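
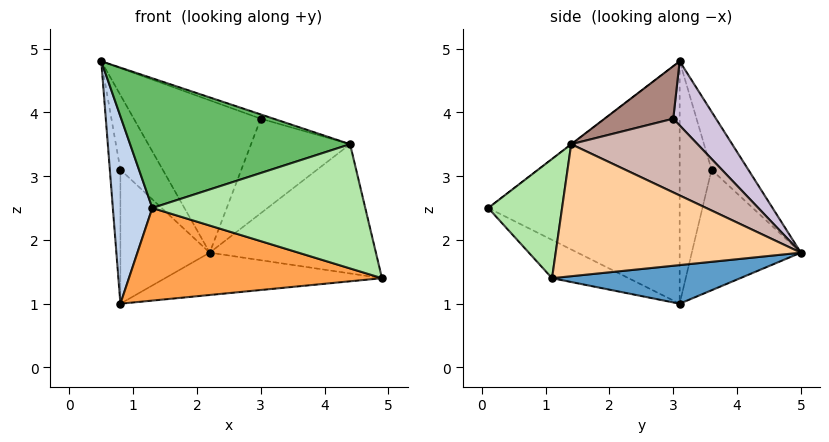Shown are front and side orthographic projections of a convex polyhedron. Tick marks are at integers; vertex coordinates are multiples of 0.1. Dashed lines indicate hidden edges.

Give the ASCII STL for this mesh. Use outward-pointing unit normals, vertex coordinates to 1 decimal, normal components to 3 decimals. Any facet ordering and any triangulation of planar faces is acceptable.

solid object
 facet normal 0.211 0.243 -0.947
  outer loop
   vertex 0.8 3.1 1.0
   vertex 2.2 5.0 1.8
   vertex 4.9 1.1 1.4
  endloop
 endfacet
 facet normal -0.976 -0.201 -0.077
  outer loop
   vertex 1.3 0.1 2.5
   vertex 0.5 3.1 4.8
   vertex 0.8 3.1 1.0
  endloop
 endfacet
 facet normal -0.140 -0.461 -0.876
  outer loop
   vertex 1.3 0.1 2.5
   vertex 0.8 3.1 1.0
   vertex 4.9 1.1 1.4
  endloop
 endfacet
 facet normal 0.822 0.557 0.116
  outer loop
   vertex 4.4 1.4 3.5
   vertex 4.9 1.1 1.4
   vertex 2.2 5.0 1.8
  endloop
 endfacet
 facet normal -0.001 -0.609 0.794
  outer loop
   vertex 4.4 1.4 3.5
   vertex 0.5 3.1 4.8
   vertex 1.3 0.1 2.5
  endloop
 endfacet
 facet normal 0.320 -0.924 0.208
  outer loop
   vertex 4.4 1.4 3.5
   vertex 1.3 0.1 2.5
   vertex 4.9 1.1 1.4
  endloop
 endfacet
 facet normal -0.652 0.750 0.106
  outer loop
   vertex 0.8 3.6 3.1
   vertex 0.5 3.1 4.8
   vertex 2.2 5.0 1.8
  endloop
 endfacet
 facet normal -0.947 0.314 -0.075
  outer loop
   vertex 0.8 3.6 3.1
   vertex 0.8 3.1 1.0
   vertex 0.5 3.1 4.8
  endloop
 endfacet
 facet normal -0.765 0.627 -0.149
  outer loop
   vertex 0.8 3.6 3.1
   vertex 2.2 5.0 1.8
   vertex 0.8 3.1 1.0
  endloop
 endfacet
 facet normal 0.251 0.747 0.616
  outer loop
   vertex 3.0 3.0 3.9
   vertex 2.2 5.0 1.8
   vertex 0.5 3.1 4.8
  endloop
 endfacet
 facet normal 0.340 0.063 0.938
  outer loop
   vertex 3.0 3.0 3.9
   vertex 0.5 3.1 4.8
   vertex 4.4 1.4 3.5
  endloop
 endfacet
 facet normal 0.756 0.593 0.276
  outer loop
   vertex 3.0 3.0 3.9
   vertex 4.4 1.4 3.5
   vertex 2.2 5.0 1.8
  endloop
 endfacet
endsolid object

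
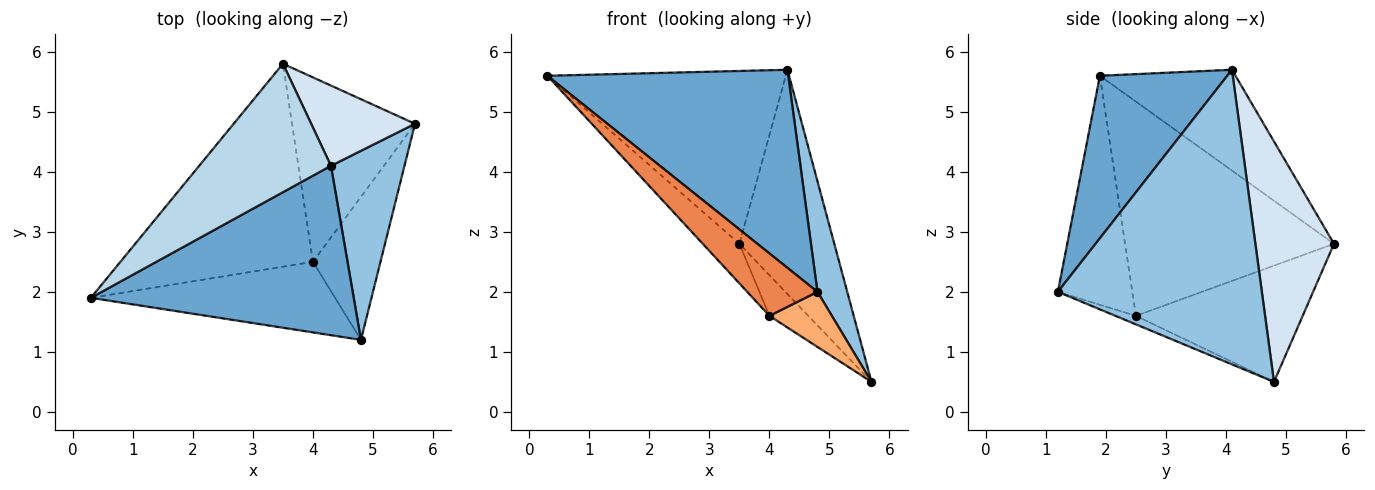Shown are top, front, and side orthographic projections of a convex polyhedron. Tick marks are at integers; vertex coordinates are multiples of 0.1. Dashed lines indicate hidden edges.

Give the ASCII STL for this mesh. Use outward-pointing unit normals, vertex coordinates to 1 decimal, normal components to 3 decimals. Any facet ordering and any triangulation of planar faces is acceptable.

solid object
 facet normal 0.373 -0.705 0.603
  outer loop
   vertex 4.3 4.1 5.7
   vertex 0.3 1.9 5.6
   vertex 4.8 1.2 2.0
  endloop
 endfacet
 facet normal 0.961 -0.140 0.240
  outer loop
   vertex 4.3 4.1 5.7
   vertex 4.8 1.2 2.0
   vertex 5.7 4.8 0.5
  endloop
 endfacet
 facet normal -0.415 0.730 0.543
  outer loop
   vertex 3.5 5.8 2.8
   vertex 0.3 1.9 5.6
   vertex 4.3 4.1 5.7
  endloop
 endfacet
 facet normal 0.615 0.742 0.266
  outer loop
   vertex 3.5 5.8 2.8
   vertex 4.3 4.1 5.7
   vertex 5.7 4.8 0.5
  endloop
 endfacet
 facet normal -0.575 -0.542 -0.613
  outer loop
   vertex 4.0 2.5 1.6
   vertex 4.8 1.2 2.0
   vertex 0.3 1.9 5.6
  endloop
 endfacet
 facet normal -0.117 -0.357 -0.927
  outer loop
   vertex 4.0 2.5 1.6
   vertex 5.7 4.8 0.5
   vertex 4.8 1.2 2.0
  endloop
 endfacet
 facet normal -0.738 0.129 -0.663
  outer loop
   vertex 4.0 2.5 1.6
   vertex 0.3 1.9 5.6
   vertex 3.5 5.8 2.8
  endloop
 endfacet
 facet normal -0.678 0.158 -0.718
  outer loop
   vertex 4.0 2.5 1.6
   vertex 3.5 5.8 2.8
   vertex 5.7 4.8 0.5
  endloop
 endfacet
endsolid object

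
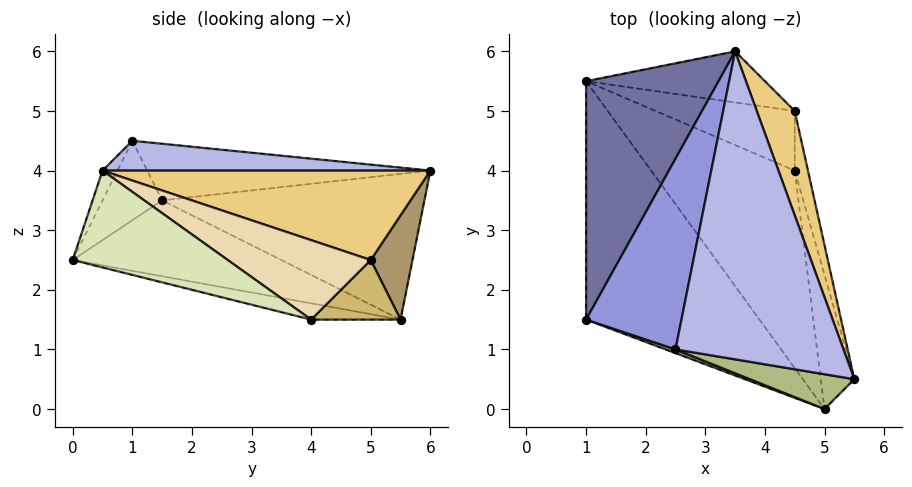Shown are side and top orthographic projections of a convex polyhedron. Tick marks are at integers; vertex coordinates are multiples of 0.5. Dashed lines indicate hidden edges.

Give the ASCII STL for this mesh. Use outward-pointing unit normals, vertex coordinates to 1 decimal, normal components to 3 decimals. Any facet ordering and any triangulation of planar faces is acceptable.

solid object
 facet normal -0.701 0.319 0.638
  outer loop
   vertex 1.0 5.5 1.5
   vertex 1.0 1.5 3.5
   vertex 3.5 6.0 4.0
  endloop
 endfacet
 facet normal -0.364 -0.416 -0.833
  outer loop
   vertex 5.0 0.0 2.5
   vertex 1.0 1.5 3.5
   vertex 1.0 5.5 1.5
  endloop
 endfacet
 facet normal -0.502 0.185 0.845
  outer loop
   vertex 2.5 1.0 4.5
   vertex 3.5 6.0 4.0
   vertex 1.0 1.5 3.5
  endloop
 endfacet
 facet normal 0.174 0.063 0.983
  outer loop
   vertex 2.5 1.0 4.5
   vertex 5.5 0.5 4.0
   vertex 3.5 6.0 4.0
  endloop
 endfacet
 facet normal -0.341 -0.939 0.043
  outer loop
   vertex 2.5 1.0 4.5
   vertex 1.0 1.5 3.5
   vertex 5.0 0.0 2.5
  endloop
 endfacet
 facet normal -0.098 -0.934 0.344
  outer loop
   vertex 2.5 1.0 4.5
   vertex 5.0 0.0 2.5
   vertex 5.5 0.5 4.0
  endloop
 endfacet
 facet normal -0.109 -0.254 -0.961
  outer loop
   vertex 4.5 4.0 1.5
   vertex 5.0 0.0 2.5
   vertex 1.0 5.5 1.5
  endloop
 endfacet
 facet normal 0.944 0.036 -0.327
  outer loop
   vertex 4.5 4.0 1.5
   vertex 5.5 0.5 4.0
   vertex 5.0 0.0 2.5
  endloop
 endfacet
 facet normal 0.245 0.874 -0.420
  outer loop
   vertex 4.5 5.0 2.5
   vertex 1.0 5.5 1.5
   vertex 3.5 6.0 4.0
  endloop
 endfacet
 facet normal 0.290 0.677 -0.677
  outer loop
   vertex 4.5 5.0 2.5
   vertex 4.5 4.0 1.5
   vertex 1.0 5.5 1.5
  endloop
 endfacet
 facet normal 0.873 0.317 0.370
  outer loop
   vertex 4.5 5.0 2.5
   vertex 3.5 6.0 4.0
   vertex 5.5 0.5 4.0
  endloop
 endfacet
 facet normal 0.973 0.162 -0.162
  outer loop
   vertex 4.5 5.0 2.5
   vertex 5.5 0.5 4.0
   vertex 4.5 4.0 1.5
  endloop
 endfacet
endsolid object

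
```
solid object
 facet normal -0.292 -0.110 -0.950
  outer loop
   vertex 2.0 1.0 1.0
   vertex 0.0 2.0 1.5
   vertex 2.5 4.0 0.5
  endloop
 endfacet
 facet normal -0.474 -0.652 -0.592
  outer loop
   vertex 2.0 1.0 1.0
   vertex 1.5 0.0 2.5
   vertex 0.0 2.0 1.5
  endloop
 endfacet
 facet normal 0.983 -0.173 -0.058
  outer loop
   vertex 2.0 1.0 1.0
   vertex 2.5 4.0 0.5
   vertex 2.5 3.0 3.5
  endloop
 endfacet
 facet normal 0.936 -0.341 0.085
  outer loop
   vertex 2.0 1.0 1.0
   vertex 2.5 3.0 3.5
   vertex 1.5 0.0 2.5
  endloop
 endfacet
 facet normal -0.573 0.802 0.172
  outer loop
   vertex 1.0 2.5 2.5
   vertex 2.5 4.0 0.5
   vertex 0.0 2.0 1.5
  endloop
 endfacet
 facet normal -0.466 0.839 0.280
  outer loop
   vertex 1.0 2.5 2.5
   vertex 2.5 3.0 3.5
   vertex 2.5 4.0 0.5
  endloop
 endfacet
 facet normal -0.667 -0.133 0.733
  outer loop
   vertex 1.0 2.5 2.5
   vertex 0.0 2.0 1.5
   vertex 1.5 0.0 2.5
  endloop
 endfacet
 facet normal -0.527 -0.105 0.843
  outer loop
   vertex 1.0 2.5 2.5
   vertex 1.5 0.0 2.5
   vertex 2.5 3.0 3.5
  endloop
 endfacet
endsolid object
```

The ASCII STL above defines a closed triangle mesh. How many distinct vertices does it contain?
6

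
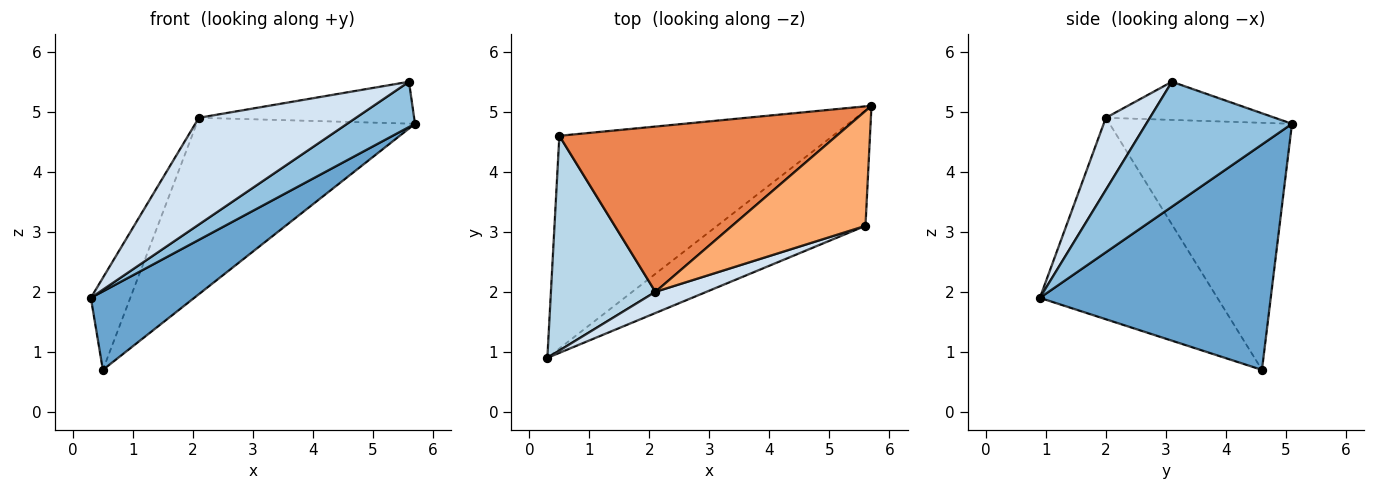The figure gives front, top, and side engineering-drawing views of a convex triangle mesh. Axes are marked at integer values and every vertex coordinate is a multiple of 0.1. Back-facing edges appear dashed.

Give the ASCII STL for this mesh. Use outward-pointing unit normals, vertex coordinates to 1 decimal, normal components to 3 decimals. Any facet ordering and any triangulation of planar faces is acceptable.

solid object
 facet normal 0.612 -0.274 -0.742
  outer loop
   vertex 0.5 4.6 0.7
   vertex 5.7 5.1 4.8
   vertex 0.3 0.9 1.9
  endloop
 endfacet
 facet normal 0.617 -0.287 -0.733
  outer loop
   vertex 5.6 3.1 5.5
   vertex 0.3 0.9 1.9
   vertex 5.7 5.1 4.8
  endloop
 endfacet
 facet normal -0.871 0.194 0.452
  outer loop
   vertex 2.1 2.0 4.9
   vertex 0.5 4.6 0.7
   vertex 0.3 0.9 1.9
  endloop
 endfacet
 facet normal 0.265 -0.946 0.188
  outer loop
   vertex 2.1 2.0 4.9
   vertex 0.3 0.9 1.9
   vertex 5.6 3.1 5.5
  endloop
 endfacet
 facet normal -0.520 0.623 0.584
  outer loop
   vertex 2.1 2.0 4.9
   vertex 5.7 5.1 4.8
   vertex 0.5 4.6 0.7
  endloop
 endfacet
 facet normal -0.259 0.331 0.907
  outer loop
   vertex 2.1 2.0 4.9
   vertex 5.6 3.1 5.5
   vertex 5.7 5.1 4.8
  endloop
 endfacet
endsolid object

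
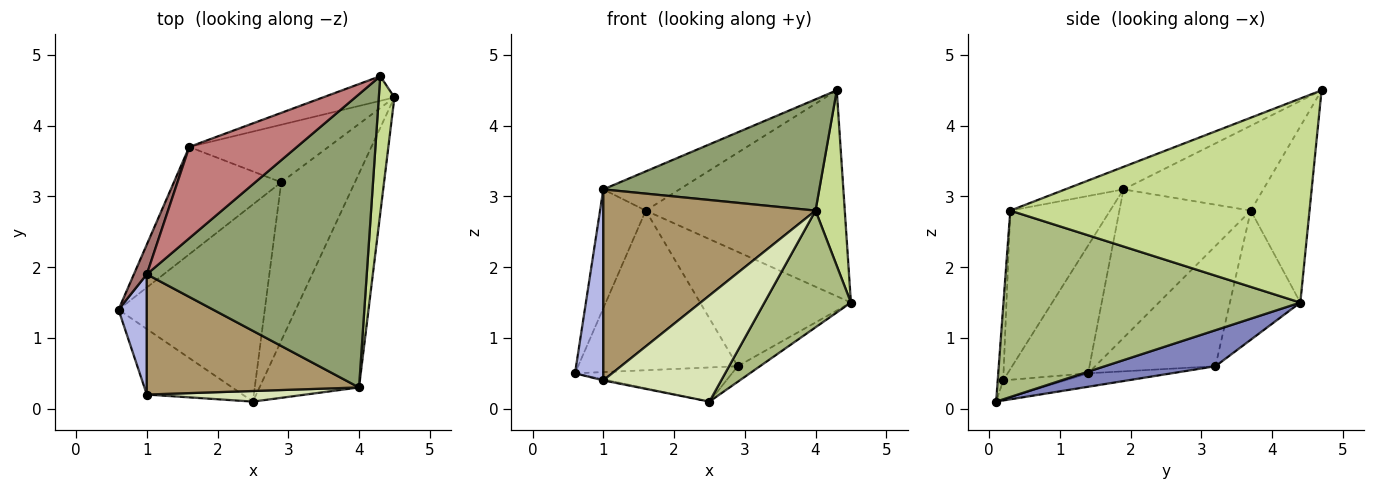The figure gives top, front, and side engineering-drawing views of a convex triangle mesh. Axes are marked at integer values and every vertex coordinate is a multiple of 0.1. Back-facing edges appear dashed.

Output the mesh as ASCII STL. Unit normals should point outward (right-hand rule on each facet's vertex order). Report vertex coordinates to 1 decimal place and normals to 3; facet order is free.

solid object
 facet normal -0.090 0.170 -0.981
  outer loop
   vertex 2.9 3.2 0.6
   vertex 2.5 0.1 0.1
   vertex 0.6 1.4 0.5
  endloop
 endfacet
 facet normal 0.437 0.088 -0.895
  outer loop
   vertex 2.9 3.2 0.6
   vertex 4.5 4.4 1.5
   vertex 2.5 0.1 0.1
  endloop
 endfacet
 facet normal -0.195 0.017 -0.981
  outer loop
   vertex 1.0 0.2 0.4
   vertex 0.6 1.4 0.5
   vertex 2.5 0.1 0.1
  endloop
 endfacet
 facet normal -0.923 -0.325 0.205
  outer loop
   vertex 1.0 0.2 0.4
   vertex 1.0 1.9 3.1
   vertex 0.6 1.4 0.5
  endloop
 endfacet
 facet normal -0.095 -0.353 0.931
  outer loop
   vertex 4.0 0.3 2.8
   vertex 4.3 4.7 4.5
   vertex 1.0 1.9 3.1
  endloop
 endfacet
 facet normal 0.854 -0.249 -0.456
  outer loop
   vertex 4.0 0.3 2.8
   vertex 2.5 0.1 0.1
   vertex 4.5 4.4 1.5
  endloop
 endfacet
 facet normal 0.992 -0.097 0.076
  outer loop
   vertex 4.0 0.3 2.8
   vertex 4.5 4.4 1.5
   vertex 4.3 4.7 4.5
  endloop
 endfacet
 facet normal -0.046 -0.994 0.099
  outer loop
   vertex 4.0 0.3 2.8
   vertex 1.0 0.2 0.4
   vertex 2.5 0.1 0.1
  endloop
 endfacet
 facet normal -0.370 -0.786 0.495
  outer loop
   vertex 4.0 0.3 2.8
   vertex 1.0 1.9 3.1
   vertex 1.0 0.2 0.4
  endloop
 endfacet
 facet normal -0.281 0.953 -0.114
  outer loop
   vertex 1.6 3.7 2.8
   vertex 4.3 4.7 4.5
   vertex 4.5 4.4 1.5
  endloop
 endfacet
 facet normal -0.385 0.824 -0.415
  outer loop
   vertex 1.6 3.7 2.8
   vertex 4.5 4.4 1.5
   vertex 2.9 3.2 0.6
  endloop
 endfacet
 facet normal -0.530 0.704 -0.473
  outer loop
   vertex 1.6 3.7 2.8
   vertex 2.9 3.2 0.6
   vertex 0.6 1.4 0.5
  endloop
 endfacet
 facet normal -0.941 0.327 0.082
  outer loop
   vertex 1.6 3.7 2.8
   vertex 0.6 1.4 0.5
   vertex 1.0 1.9 3.1
  endloop
 endfacet
 facet normal -0.587 0.320 0.744
  outer loop
   vertex 1.6 3.7 2.8
   vertex 1.0 1.9 3.1
   vertex 4.3 4.7 4.5
  endloop
 endfacet
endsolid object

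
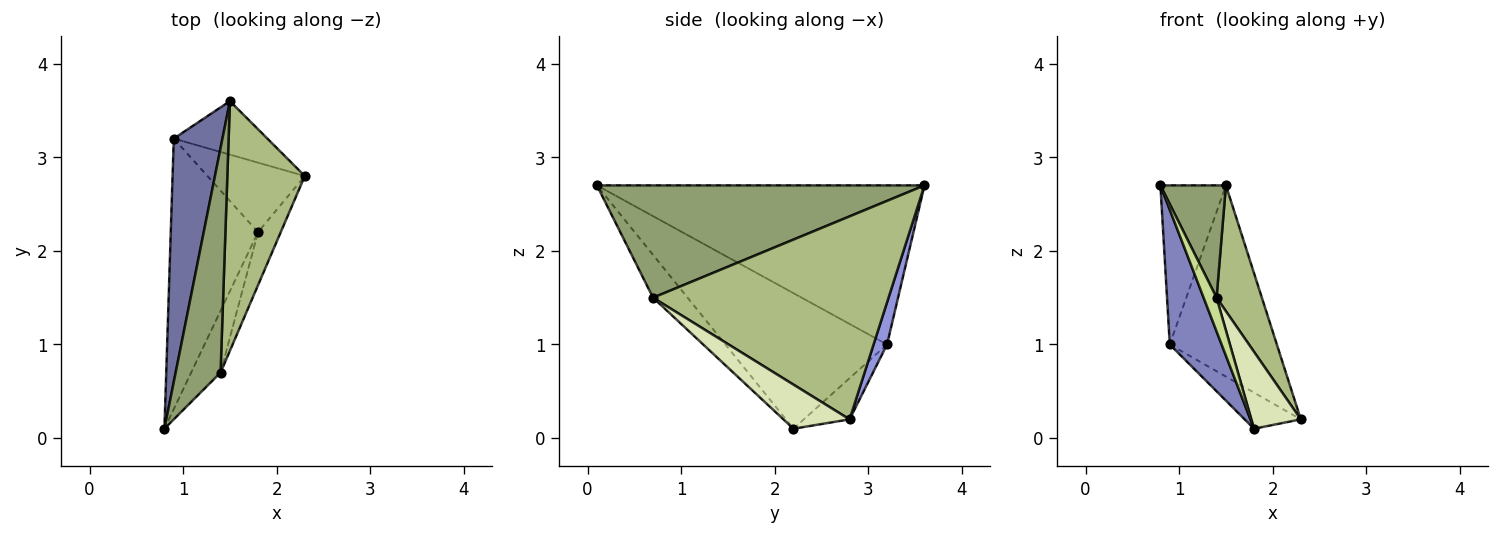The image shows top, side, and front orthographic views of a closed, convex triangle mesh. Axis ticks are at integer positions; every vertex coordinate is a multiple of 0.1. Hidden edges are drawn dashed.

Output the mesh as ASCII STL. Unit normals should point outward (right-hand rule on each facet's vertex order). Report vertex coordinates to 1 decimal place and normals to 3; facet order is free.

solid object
 facet normal -0.939 0.188 0.287
  outer loop
   vertex 0.9 3.2 1.0
   vertex 0.8 0.1 2.7
   vertex 1.5 3.6 2.7
  endloop
 endfacet
 facet normal -0.812 -0.260 -0.523
  outer loop
   vertex 0.9 3.2 1.0
   vertex 1.8 2.2 0.1
   vertex 0.8 0.1 2.7
  endloop
 endfacet
 facet normal 0.120 0.956 -0.267
  outer loop
   vertex 0.9 3.2 1.0
   vertex 1.5 3.6 2.7
   vertex 2.3 2.8 0.2
  endloop
 endfacet
 facet normal -0.352 0.431 -0.831
  outer loop
   vertex 0.9 3.2 1.0
   vertex 2.3 2.8 0.2
   vertex 1.8 2.2 0.1
  endloop
 endfacet
 facet normal 0.913 -0.183 0.365
  outer loop
   vertex 1.4 0.7 1.5
   vertex 1.5 3.6 2.7
   vertex 0.8 0.1 2.7
  endloop
 endfacet
 facet normal 0.920 -0.177 0.351
  outer loop
   vertex 1.4 0.7 1.5
   vertex 2.3 2.8 0.2
   vertex 1.5 3.6 2.7
  endloop
 endfacet
 facet normal -0.787 -0.295 -0.541
  outer loop
   vertex 1.4 0.7 1.5
   vertex 0.8 0.1 2.7
   vertex 1.8 2.2 0.1
  endloop
 endfacet
 facet normal 0.740 -0.553 -0.381
  outer loop
   vertex 1.4 0.7 1.5
   vertex 1.8 2.2 0.1
   vertex 2.3 2.8 0.2
  endloop
 endfacet
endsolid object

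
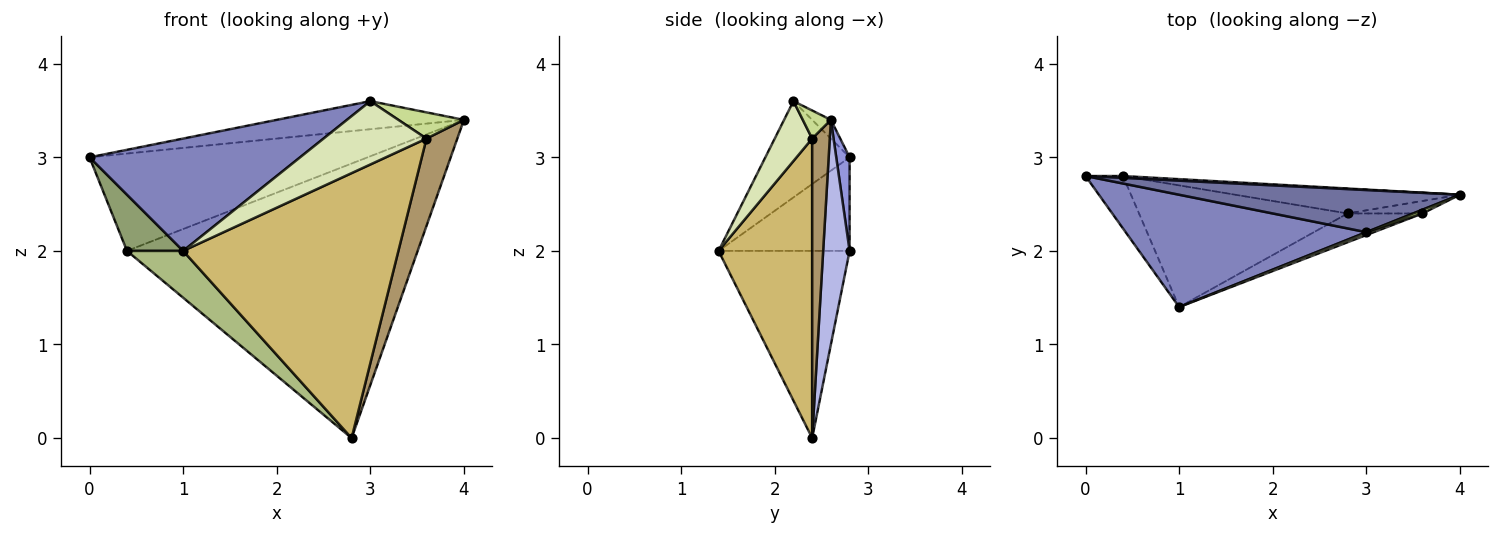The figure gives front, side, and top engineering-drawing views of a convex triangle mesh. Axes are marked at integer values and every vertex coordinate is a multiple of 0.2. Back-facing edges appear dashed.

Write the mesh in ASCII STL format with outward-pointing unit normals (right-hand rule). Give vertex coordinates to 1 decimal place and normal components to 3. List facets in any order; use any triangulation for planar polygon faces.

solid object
 facet normal -0.055 0.554 0.831
  outer loop
   vertex 3.0 2.2 3.6
   vertex 4.0 2.6 3.4
   vertex 0.0 2.8 3.0
  endloop
 endfacet
 facet normal -0.272 -0.680 0.680
  outer loop
   vertex 3.0 2.2 3.6
   vertex 0.0 2.8 3.0
   vertex 1.0 1.4 2.0
  endloop
 endfacet
 facet normal 0.048 0.999 0.019
  outer loop
   vertex 0.4 2.8 2.0
   vertex 0.0 2.8 3.0
   vertex 4.0 2.6 3.4
  endloop
 endfacet
 facet normal 0.090 0.992 -0.090
  outer loop
   vertex 0.4 2.8 2.0
   vertex 4.0 2.6 3.4
   vertex 2.8 2.4 0.0
  endloop
 endfacet
 facet normal -0.863 -0.370 -0.345
  outer loop
   vertex 0.4 2.8 2.0
   vertex 1.0 1.4 2.0
   vertex 0.0 2.8 3.0
  endloop
 endfacet
 facet normal -0.642 -0.275 -0.716
  outer loop
   vertex 0.4 2.8 2.0
   vertex 2.8 2.4 0.0
   vertex 1.0 1.4 2.0
  endloop
 endfacet
 facet normal 0.391 -0.911 0.130
  outer loop
   vertex 3.6 2.4 3.2
   vertex 4.0 2.6 3.4
   vertex 3.0 2.2 3.6
  endloop
 endfacet
 facet normal 0.341 -0.939 0.043
  outer loop
   vertex 3.6 2.4 3.2
   vertex 3.0 2.2 3.6
   vertex 1.0 1.4 2.0
  endloop
 endfacet
 facet normal 0.492 -0.862 -0.123
  outer loop
   vertex 3.6 2.4 3.2
   vertex 2.8 2.4 0.0
   vertex 4.0 2.6 3.4
  endloop
 endfacet
 facet normal 0.397 -0.913 -0.099
  outer loop
   vertex 3.6 2.4 3.2
   vertex 1.0 1.4 2.0
   vertex 2.8 2.4 0.0
  endloop
 endfacet
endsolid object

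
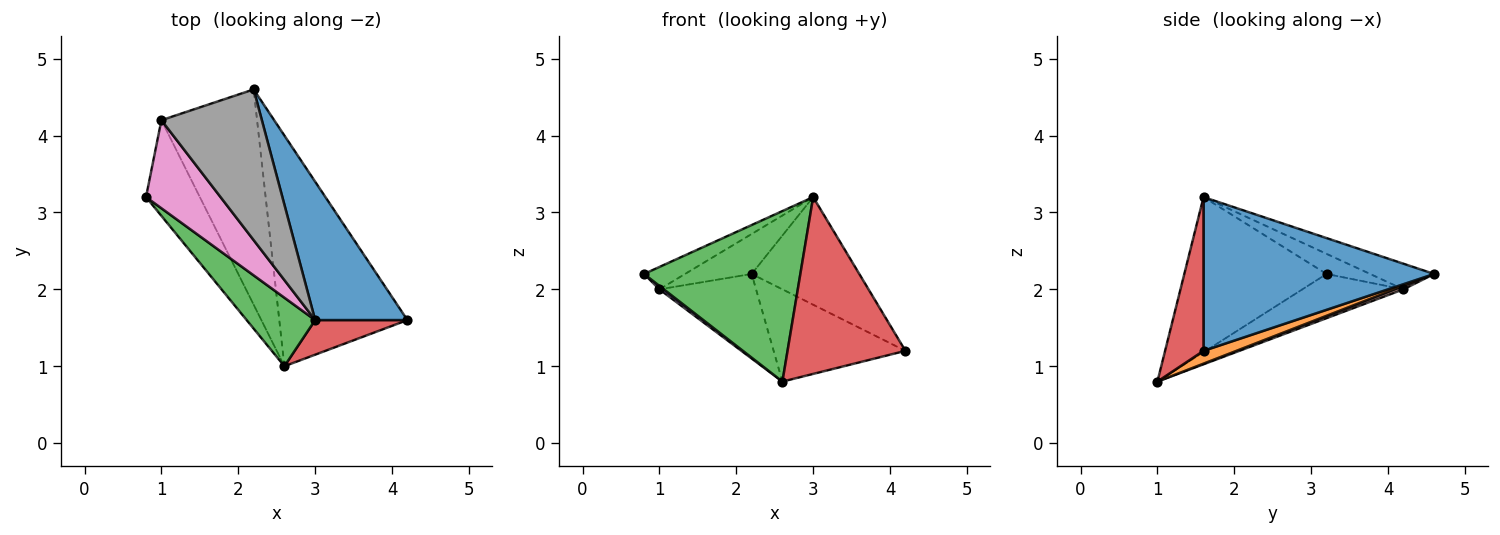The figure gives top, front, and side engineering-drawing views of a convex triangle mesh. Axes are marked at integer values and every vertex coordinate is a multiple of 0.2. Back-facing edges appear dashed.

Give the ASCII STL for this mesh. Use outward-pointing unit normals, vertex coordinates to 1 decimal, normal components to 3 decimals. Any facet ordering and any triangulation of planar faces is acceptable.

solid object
 facet normal 0.796 0.372 0.478
  outer loop
   vertex 3.0 1.6 3.2
   vertex 4.2 1.6 1.2
   vertex 2.2 4.6 2.2
  endloop
 endfacet
 facet normal 0.092 0.370 -0.925
  outer loop
   vertex 2.6 1.0 0.8
   vertex 2.2 4.6 2.2
   vertex 4.2 1.6 1.2
  endloop
 endfacet
 facet normal -0.645 -0.709 0.285
  outer loop
   vertex 2.6 1.0 0.8
   vertex 3.0 1.6 3.2
   vertex 0.8 3.2 2.2
  endloop
 endfacet
 facet normal 0.305 -0.935 0.183
  outer loop
   vertex 2.6 1.0 0.8
   vertex 4.2 1.6 1.2
   vertex 3.0 1.6 3.2
  endloop
 endfacet
 facet normal -0.634 -0.028 -0.772
  outer loop
   vertex 1.0 4.2 2.0
   vertex 2.6 1.0 0.8
   vertex 0.8 3.2 2.2
  endloop
 endfacet
 facet normal 0.033 0.365 -0.930
  outer loop
   vertex 1.0 4.2 2.0
   vertex 2.2 4.6 2.2
   vertex 2.6 1.0 0.8
  endloop
 endfacet
 facet normal -0.253 0.238 0.938
  outer loop
   vertex 1.0 4.2 2.0
   vertex 0.8 3.2 2.2
   vertex 3.0 1.6 3.2
  endloop
 endfacet
 facet normal -0.239 0.249 0.938
  outer loop
   vertex 1.0 4.2 2.0
   vertex 3.0 1.6 3.2
   vertex 2.2 4.6 2.2
  endloop
 endfacet
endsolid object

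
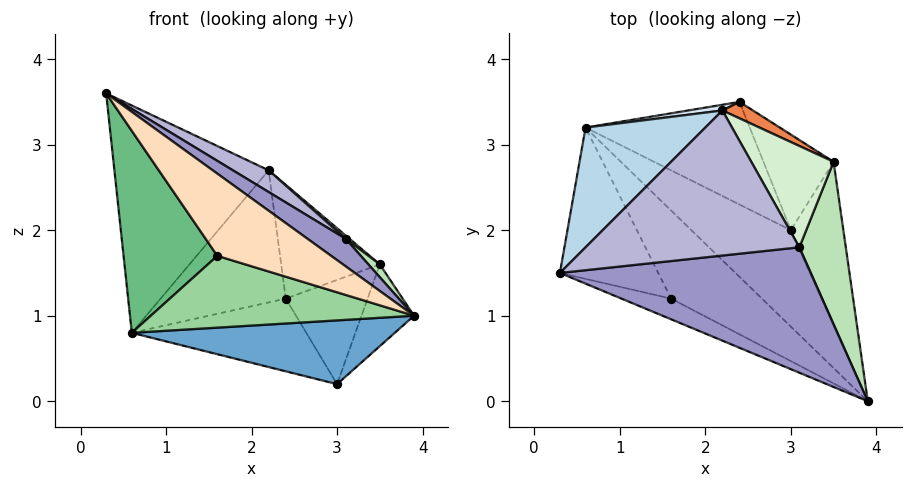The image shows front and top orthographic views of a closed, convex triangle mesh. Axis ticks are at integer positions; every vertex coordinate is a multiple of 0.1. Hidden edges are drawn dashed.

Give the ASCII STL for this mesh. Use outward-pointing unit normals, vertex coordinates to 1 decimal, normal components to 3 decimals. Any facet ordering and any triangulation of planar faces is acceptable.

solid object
 facet normal -0.436 -0.496 -0.751
  outer loop
   vertex 0.6 3.2 0.8
   vertex 3.0 2.0 0.2
   vertex 3.9 0.0 1.0
  endloop
 endfacet
 facet normal 0.085 0.576 -0.813
  outer loop
   vertex 0.6 3.2 0.8
   vertex 2.4 3.5 1.2
   vertex 3.0 2.0 0.2
  endloop
 endfacet
 facet normal -0.553 0.737 0.388
  outer loop
   vertex 0.6 3.2 0.8
   vertex 0.3 1.5 3.6
   vertex 2.2 3.4 2.7
  endloop
 endfacet
 facet normal -0.173 0.984 0.042
  outer loop
   vertex 0.6 3.2 0.8
   vertex 2.2 3.4 2.7
   vertex 2.4 3.5 1.2
  endloop
 endfacet
 facet normal 0.500 0.857 0.124
  outer loop
   vertex 3.5 2.8 1.6
   vertex 2.4 3.5 1.2
   vertex 2.2 3.4 2.7
  endloop
 endfacet
 facet normal 0.873 0.218 -0.436
  outer loop
   vertex 3.5 2.8 1.6
   vertex 3.9 0.0 1.0
   vertex 3.0 2.0 0.2
  endloop
 endfacet
 facet normal 0.581 0.599 -0.550
  outer loop
   vertex 3.5 2.8 1.6
   vertex 3.0 2.0 0.2
   vertex 2.4 3.5 1.2
  endloop
 endfacet
 facet normal -0.502 -0.839 -0.211
  outer loop
   vertex 1.6 1.2 1.7
   vertex 3.9 0.0 1.0
   vertex 0.3 1.5 3.6
  endloop
 endfacet
 facet normal -0.728 -0.549 -0.411
  outer loop
   vertex 1.6 1.2 1.7
   vertex 0.3 1.5 3.6
   vertex 0.6 3.2 0.8
  endloop
 endfacet
 facet normal -0.492 -0.550 -0.675
  outer loop
   vertex 1.6 1.2 1.7
   vertex 0.6 3.2 0.8
   vertex 3.9 0.0 1.0
  endloop
 endfacet
 facet normal 0.687 -0.057 0.725
  outer loop
   vertex 3.1 1.8 1.9
   vertex 3.9 0.0 1.0
   vertex 3.5 2.8 1.6
  endloop
 endfacet
 facet normal 0.639 -0.025 0.769
  outer loop
   vertex 3.1 1.8 1.9
   vertex 3.5 2.8 1.6
   vertex 2.2 3.4 2.7
  endloop
 endfacet
 facet normal 0.524 -0.183 0.832
  outer loop
   vertex 3.1 1.8 1.9
   vertex 0.3 1.5 3.6
   vertex 3.9 0.0 1.0
  endloop
 endfacet
 facet normal 0.525 -0.126 0.842
  outer loop
   vertex 3.1 1.8 1.9
   vertex 2.2 3.4 2.7
   vertex 0.3 1.5 3.6
  endloop
 endfacet
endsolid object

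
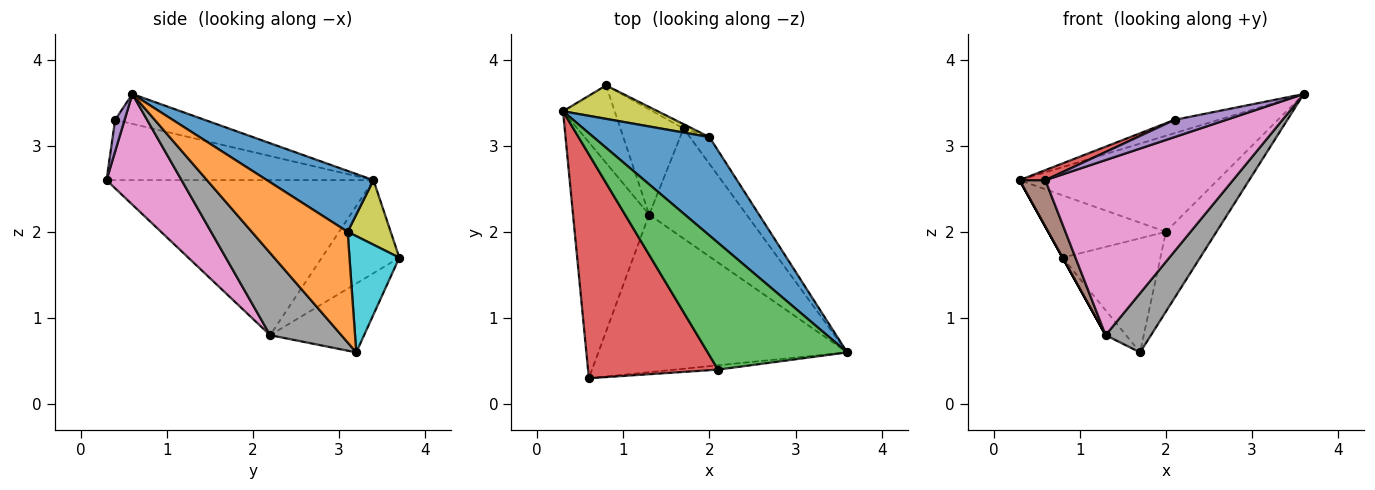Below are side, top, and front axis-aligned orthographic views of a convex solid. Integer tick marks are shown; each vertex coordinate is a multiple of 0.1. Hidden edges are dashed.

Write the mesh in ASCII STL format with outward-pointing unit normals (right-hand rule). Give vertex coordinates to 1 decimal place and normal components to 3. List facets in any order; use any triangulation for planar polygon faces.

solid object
 facet normal 0.352 0.654 0.670
  outer loop
   vertex 2.0 3.1 2.0
   vertex 0.3 3.4 2.6
   vertex 3.6 0.6 3.6
  endloop
 endfacet
 facet normal 0.874 0.461 -0.154
  outer loop
   vertex 2.0 3.1 2.0
   vertex 3.6 0.6 3.6
   vertex 1.7 3.2 0.6
  endloop
 endfacet
 facet normal -0.208 0.102 0.973
  outer loop
   vertex 2.1 0.4 3.3
   vertex 3.6 0.6 3.6
   vertex 0.3 3.4 2.6
  endloop
 endfacet
 facet normal -0.420 -0.041 0.906
  outer loop
   vertex 2.1 0.4 3.3
   vertex 0.3 3.4 2.6
   vertex 0.6 0.3 2.6
  endloop
 endfacet
 facet normal 0.175 -0.955 -0.239
  outer loop
   vertex 2.1 0.4 3.3
   vertex 0.6 0.3 2.6
   vertex 3.6 0.6 3.6
  endloop
 endfacet
 facet normal -0.894 -0.087 -0.439
  outer loop
   vertex 1.3 2.2 0.8
   vertex 0.6 0.3 2.6
   vertex 0.3 3.4 2.6
  endloop
 endfacet
 facet normal 0.285 -0.712 -0.641
  outer loop
   vertex 1.3 2.2 0.8
   vertex 3.6 0.6 3.6
   vertex 0.6 0.3 2.6
  endloop
 endfacet
 facet normal 0.596 -0.380 -0.707
  outer loop
   vertex 1.3 2.2 0.8
   vertex 1.7 3.2 0.6
   vertex 3.6 0.6 3.6
  endloop
 endfacet
 facet normal 0.307 0.839 0.450
  outer loop
   vertex 0.8 3.7 1.7
   vertex 0.3 3.4 2.6
   vertex 2.0 3.1 2.0
  endloop
 endfacet
 facet normal 0.454 0.891 -0.034
  outer loop
   vertex 0.8 3.7 1.7
   vertex 2.0 3.1 2.0
   vertex 1.7 3.2 0.6
  endloop
 endfacet
 facet normal -0.874 0.000 -0.486
  outer loop
   vertex 0.8 3.7 1.7
   vertex 1.3 2.2 0.8
   vertex 0.3 3.4 2.6
  endloop
 endfacet
 facet normal -0.728 0.158 -0.667
  outer loop
   vertex 0.8 3.7 1.7
   vertex 1.7 3.2 0.6
   vertex 1.3 2.2 0.8
  endloop
 endfacet
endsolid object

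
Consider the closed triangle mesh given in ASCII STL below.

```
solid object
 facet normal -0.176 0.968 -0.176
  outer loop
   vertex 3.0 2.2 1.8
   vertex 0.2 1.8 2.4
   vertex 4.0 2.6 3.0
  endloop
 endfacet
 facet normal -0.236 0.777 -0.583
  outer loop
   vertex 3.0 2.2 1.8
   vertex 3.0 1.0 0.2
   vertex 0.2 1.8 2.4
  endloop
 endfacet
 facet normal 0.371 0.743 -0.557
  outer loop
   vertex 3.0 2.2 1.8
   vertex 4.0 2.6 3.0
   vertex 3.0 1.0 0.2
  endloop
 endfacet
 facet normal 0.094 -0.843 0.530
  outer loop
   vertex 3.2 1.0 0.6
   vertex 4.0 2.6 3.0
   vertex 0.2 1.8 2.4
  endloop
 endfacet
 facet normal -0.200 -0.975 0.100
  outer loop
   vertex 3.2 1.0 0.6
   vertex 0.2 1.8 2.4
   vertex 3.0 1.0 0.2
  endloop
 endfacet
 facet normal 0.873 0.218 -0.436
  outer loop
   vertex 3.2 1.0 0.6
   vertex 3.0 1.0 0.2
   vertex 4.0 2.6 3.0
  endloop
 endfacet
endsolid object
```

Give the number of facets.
6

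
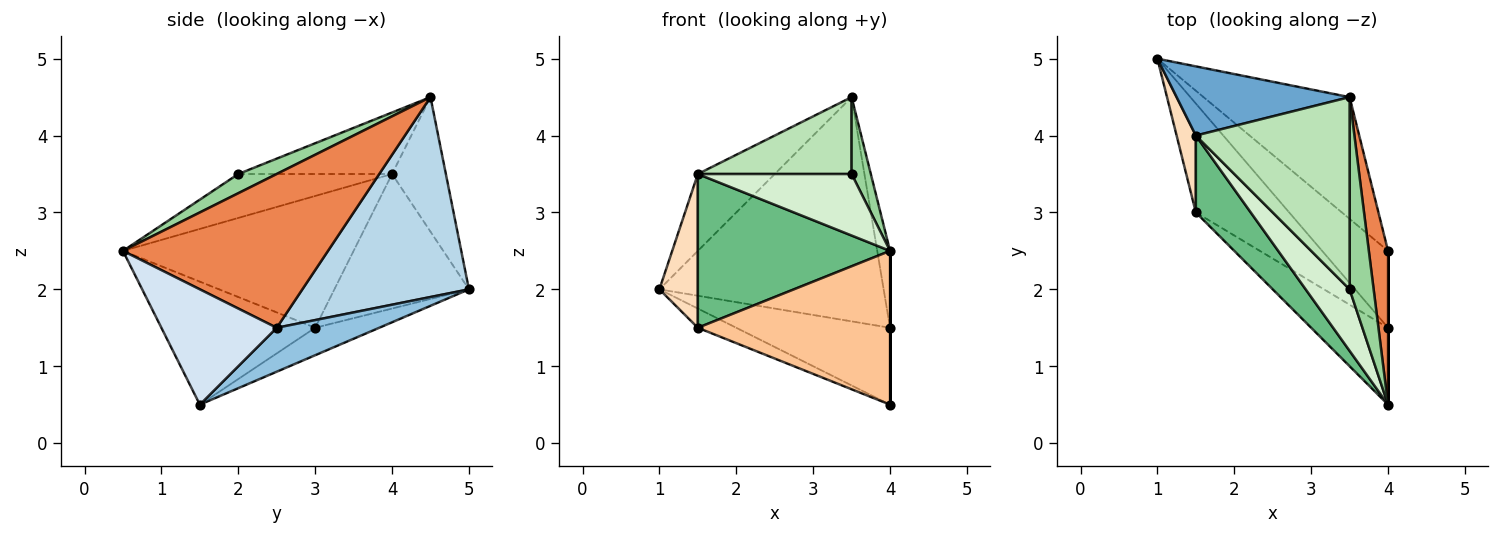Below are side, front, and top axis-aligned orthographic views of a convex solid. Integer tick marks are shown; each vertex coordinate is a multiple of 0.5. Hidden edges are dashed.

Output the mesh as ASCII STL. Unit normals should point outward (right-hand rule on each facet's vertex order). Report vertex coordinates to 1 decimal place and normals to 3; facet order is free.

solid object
 facet normal -0.462 0.659 0.593
  outer loop
   vertex 1.5 4.0 3.5
   vertex 3.5 4.5 4.5
   vertex 1.0 5.0 2.0
  endloop
 endfacet
 facet normal 0.426 0.640 -0.640
  outer loop
   vertex 4.0 2.5 1.5
   vertex 4.0 1.5 0.5
   vertex 1.0 5.0 2.0
  endloop
 endfacet
 facet normal 0.547 0.736 -0.399
  outer loop
   vertex 4.0 2.5 1.5
   vertex 1.0 5.0 2.0
   vertex 3.5 4.5 4.5
  endloop
 endfacet
 facet normal 1.000 0.000 0.000
  outer loop
   vertex 4.0 2.5 1.5
   vertex 4.0 0.5 2.5
   vertex 4.0 1.5 0.5
  endloop
 endfacet
 facet normal 0.990 0.062 0.124
  outer loop
   vertex 4.0 2.5 1.5
   vertex 3.5 4.5 4.5
   vertex 4.0 0.5 2.5
  endloop
 endfacet
 facet normal -0.278 0.167 -0.946
  outer loop
   vertex 1.5 3.0 1.5
   vertex 1.0 5.0 2.0
   vertex 4.0 1.5 0.5
  endloop
 endfacet
 facet normal -0.582 -0.727 -0.364
  outer loop
   vertex 1.5 3.0 1.5
   vertex 4.0 1.5 0.5
   vertex 4.0 0.5 2.5
  endloop
 endfacet
 facet normal -0.953 -0.272 0.136
  outer loop
   vertex 1.5 3.0 1.5
   vertex 1.5 4.0 3.5
   vertex 1.0 5.0 2.0
  endloop
 endfacet
 facet normal -0.732 -0.610 0.305
  outer loop
   vertex 1.5 3.0 1.5
   vertex 4.0 0.5 2.5
   vertex 1.5 4.0 3.5
  endloop
 endfacet
 facet normal 0.596 -0.298 0.745
  outer loop
   vertex 3.5 2.0 3.5
   vertex 4.0 0.5 2.5
   vertex 3.5 4.5 4.5
  endloop
 endfacet
 facet normal -0.348 -0.348 0.870
  outer loop
   vertex 3.5 2.0 3.5
   vertex 3.5 4.5 4.5
   vertex 1.5 4.0 3.5
  endloop
 endfacet
 facet normal -0.577 -0.577 0.577
  outer loop
   vertex 3.5 2.0 3.5
   vertex 1.5 4.0 3.5
   vertex 4.0 0.5 2.5
  endloop
 endfacet
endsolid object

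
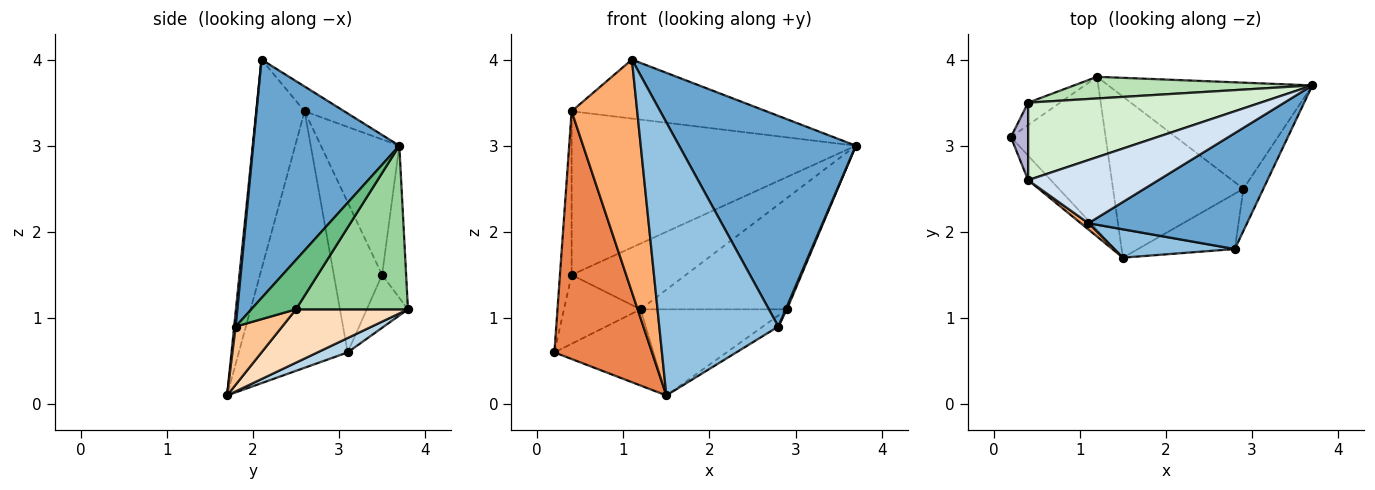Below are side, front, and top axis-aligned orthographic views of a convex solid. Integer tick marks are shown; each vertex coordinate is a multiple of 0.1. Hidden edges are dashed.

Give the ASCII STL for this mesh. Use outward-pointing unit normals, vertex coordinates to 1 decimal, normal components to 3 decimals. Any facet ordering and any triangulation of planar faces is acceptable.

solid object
 facet normal 0.587 -0.709 0.390
  outer loop
   vertex 2.8 1.8 0.9
   vertex 3.7 3.7 3.0
   vertex 1.1 2.1 4.0
  endloop
 endfacet
 facet normal 0.013 -0.995 0.103
  outer loop
   vertex 2.8 1.8 0.9
   vertex 1.1 2.1 4.0
   vertex 1.5 1.7 0.1
  endloop
 endfacet
 facet normal 0.134 0.442 -0.887
  outer loop
   vertex 1.2 3.8 1.1
   vertex 1.5 1.7 0.1
   vertex 0.2 3.1 0.6
  endloop
 endfacet
 facet normal -0.138 0.676 0.724
  outer loop
   vertex 0.4 2.6 3.4
   vertex 1.1 2.1 4.0
   vertex 3.7 3.7 3.0
  endloop
 endfacet
 facet normal -0.743 -0.666 -0.066
  outer loop
   vertex 0.4 2.6 3.4
   vertex 0.2 3.1 0.6
   vertex 1.5 1.7 0.1
  endloop
 endfacet
 facet normal -0.593 -0.805 0.022
  outer loop
   vertex 0.4 2.6 3.4
   vertex 1.5 1.7 0.1
   vertex 1.1 2.1 4.0
  endloop
 endfacet
 facet normal 0.507 0.169 -0.845
  outer loop
   vertex 2.9 2.5 1.1
   vertex 2.8 1.8 0.9
   vertex 1.5 1.7 0.1
  endloop
 endfacet
 facet normal 0.339 0.444 -0.830
  outer loop
   vertex 2.9 2.5 1.1
   vertex 1.5 1.7 0.1
   vertex 1.2 3.8 1.1
  endloop
 endfacet
 facet normal 0.927 -0.026 -0.374
  outer loop
   vertex 2.9 2.5 1.1
   vertex 3.7 3.7 3.0
   vertex 2.8 1.8 0.9
  endloop
 endfacet
 facet normal 0.484 0.633 -0.604
  outer loop
   vertex 2.9 2.5 1.1
   vertex 1.2 3.8 1.1
   vertex 3.7 3.7 3.0
  endloop
 endfacet
 facet normal -0.196 0.931 0.307
  outer loop
   vertex 0.4 3.5 1.5
   vertex 3.7 3.7 3.0
   vertex 1.2 3.8 1.1
  endloop
 endfacet
 facet normal -0.242 0.877 0.415
  outer loop
   vertex 0.4 3.5 1.5
   vertex 0.4 2.6 3.4
   vertex 3.7 3.7 3.0
  endloop
 endfacet
 facet normal -0.455 0.847 -0.275
  outer loop
   vertex 0.4 3.5 1.5
   vertex 1.2 3.8 1.1
   vertex 0.2 3.1 0.6
  endloop
 endfacet
 facet normal -0.966 0.234 0.111
  outer loop
   vertex 0.4 3.5 1.5
   vertex 0.2 3.1 0.6
   vertex 0.4 2.6 3.4
  endloop
 endfacet
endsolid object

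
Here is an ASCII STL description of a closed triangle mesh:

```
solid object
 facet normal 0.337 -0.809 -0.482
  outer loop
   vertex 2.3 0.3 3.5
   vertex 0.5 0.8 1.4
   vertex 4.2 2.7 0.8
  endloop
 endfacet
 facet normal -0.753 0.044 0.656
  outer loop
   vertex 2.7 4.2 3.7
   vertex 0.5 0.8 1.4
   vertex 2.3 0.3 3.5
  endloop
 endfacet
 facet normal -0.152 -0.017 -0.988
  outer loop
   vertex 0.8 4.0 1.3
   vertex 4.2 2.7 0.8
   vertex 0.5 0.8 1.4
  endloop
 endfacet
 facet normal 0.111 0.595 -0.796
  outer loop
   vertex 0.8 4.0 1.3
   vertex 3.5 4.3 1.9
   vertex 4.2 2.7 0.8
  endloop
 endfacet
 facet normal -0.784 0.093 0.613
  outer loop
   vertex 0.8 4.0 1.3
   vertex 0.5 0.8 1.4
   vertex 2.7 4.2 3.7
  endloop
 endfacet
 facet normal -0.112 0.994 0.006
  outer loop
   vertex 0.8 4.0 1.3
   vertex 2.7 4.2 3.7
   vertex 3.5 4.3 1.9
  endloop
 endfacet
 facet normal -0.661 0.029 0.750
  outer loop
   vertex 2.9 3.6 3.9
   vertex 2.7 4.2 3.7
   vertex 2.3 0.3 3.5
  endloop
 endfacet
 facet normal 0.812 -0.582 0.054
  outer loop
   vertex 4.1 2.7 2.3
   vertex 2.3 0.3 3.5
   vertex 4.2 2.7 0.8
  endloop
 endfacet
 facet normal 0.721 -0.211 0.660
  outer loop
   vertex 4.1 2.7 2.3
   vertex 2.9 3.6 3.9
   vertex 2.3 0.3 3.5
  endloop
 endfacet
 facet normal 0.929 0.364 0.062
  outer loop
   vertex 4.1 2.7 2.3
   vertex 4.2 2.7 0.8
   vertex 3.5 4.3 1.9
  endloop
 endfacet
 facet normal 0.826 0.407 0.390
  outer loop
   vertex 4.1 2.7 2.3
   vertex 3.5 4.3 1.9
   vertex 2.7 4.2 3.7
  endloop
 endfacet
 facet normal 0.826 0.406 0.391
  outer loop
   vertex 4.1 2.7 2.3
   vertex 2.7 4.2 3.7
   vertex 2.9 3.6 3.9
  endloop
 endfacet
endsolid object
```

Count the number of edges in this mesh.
18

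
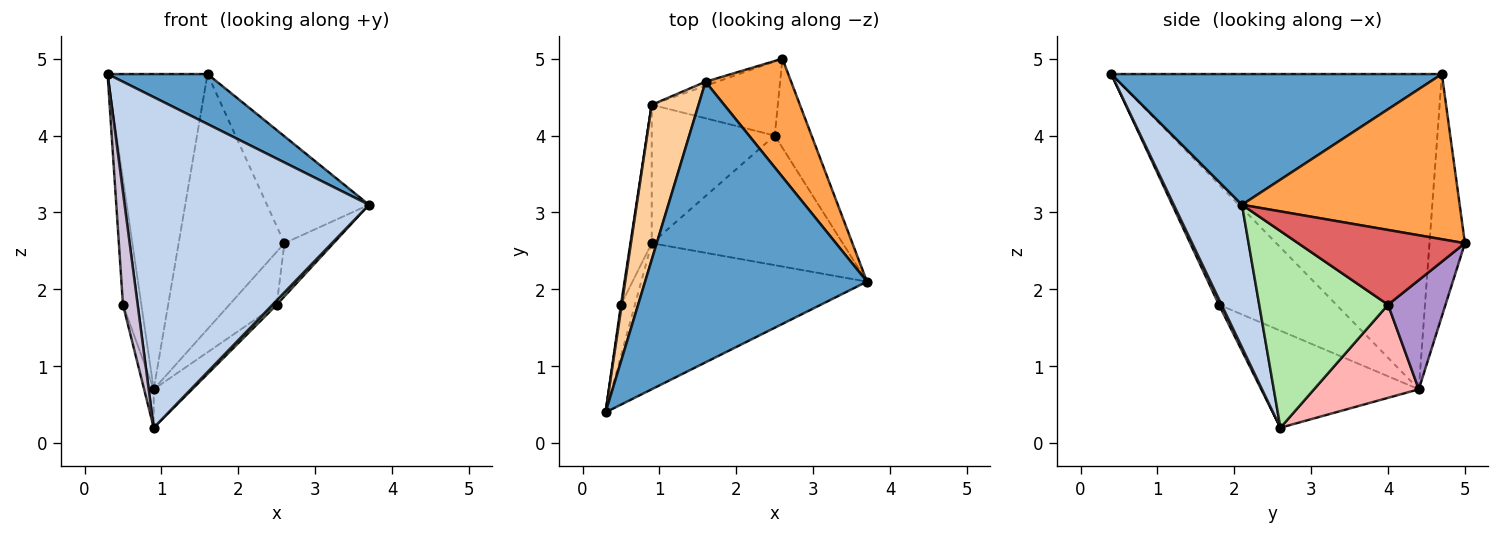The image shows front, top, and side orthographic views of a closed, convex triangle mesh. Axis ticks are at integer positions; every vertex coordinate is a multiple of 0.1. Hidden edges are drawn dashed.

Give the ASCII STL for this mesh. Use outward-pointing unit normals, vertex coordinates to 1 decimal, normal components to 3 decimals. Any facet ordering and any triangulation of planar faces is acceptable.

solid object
 facet normal 0.502 -0.152 0.852
  outer loop
   vertex 1.6 4.7 4.8
   vertex 0.3 0.4 4.8
   vertex 3.7 2.1 3.1
  endloop
 endfacet
 facet normal 0.247 -0.886 -0.392
  outer loop
   vertex 0.9 2.6 0.2
   vertex 3.7 2.1 3.1
   vertex 0.3 0.4 4.8
  endloop
 endfacet
 facet normal 0.820 0.384 0.425
  outer loop
   vertex 2.6 5.0 2.6
   vertex 1.6 4.7 4.8
   vertex 3.7 2.1 3.1
  endloop
 endfacet
 facet normal -0.948 0.287 0.141
  outer loop
   vertex 0.9 4.4 0.7
   vertex 0.3 0.4 4.8
   vertex 1.6 4.7 4.8
  endloop
 endfacet
 facet normal -0.318 0.948 -0.015
  outer loop
   vertex 0.9 4.4 0.7
   vertex 1.6 4.7 4.8
   vertex 2.6 5.0 2.6
  endloop
 endfacet
 facet normal 0.717 -0.024 -0.697
  outer loop
   vertex 2.5 4.0 1.8
   vertex 3.7 2.1 3.1
   vertex 0.9 2.6 0.2
  endloop
 endfacet
 facet normal 0.867 0.255 -0.427
  outer loop
   vertex 2.5 4.0 1.8
   vertex 2.6 5.0 2.6
   vertex 3.7 2.1 3.1
  endloop
 endfacet
 facet normal 0.589 0.216 -0.778
  outer loop
   vertex 2.5 4.0 1.8
   vertex 0.9 2.6 0.2
   vertex 0.9 4.4 0.7
  endloop
 endfacet
 facet normal 0.576 0.475 -0.665
  outer loop
   vertex 2.5 4.0 1.8
   vertex 0.9 4.4 0.7
   vertex 2.6 5.0 2.6
  endloop
 endfacet
 facet normal 0.163 -0.898 -0.408
  outer loop
   vertex 0.5 1.8 1.8
   vertex 0.9 2.6 0.2
   vertex 0.3 0.4 4.8
  endloop
 endfacet
 facet normal -0.988 0.155 0.006
  outer loop
   vertex 0.5 1.8 1.8
   vertex 0.3 0.4 4.8
   vertex 0.9 4.4 0.7
  endloop
 endfacet
 facet normal -0.975 0.059 -0.214
  outer loop
   vertex 0.5 1.8 1.8
   vertex 0.9 4.4 0.7
   vertex 0.9 2.6 0.2
  endloop
 endfacet
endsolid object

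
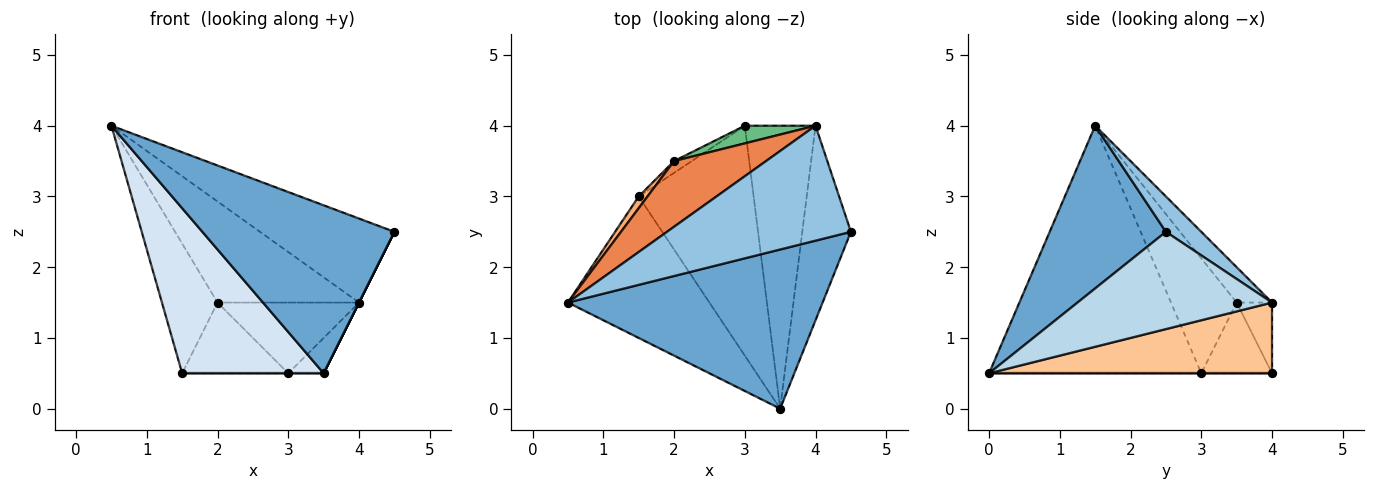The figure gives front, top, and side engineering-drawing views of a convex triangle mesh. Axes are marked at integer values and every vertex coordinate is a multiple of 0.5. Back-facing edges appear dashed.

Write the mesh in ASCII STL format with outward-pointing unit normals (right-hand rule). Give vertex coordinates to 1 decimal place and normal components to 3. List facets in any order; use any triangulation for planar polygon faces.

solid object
 facet normal 0.402 -0.665 0.630
  outer loop
   vertex 3.5 0.0 0.5
   vertex 4.5 2.5 2.5
   vertex 0.5 1.5 4.0
  endloop
 endfacet
 facet normal 0.153 0.583 0.798
  outer loop
   vertex 4.0 4.0 1.5
   vertex 0.5 1.5 4.0
   vertex 4.5 2.5 2.5
  endloop
 endfacet
 facet normal 0.894 0.000 -0.447
  outer loop
   vertex 4.0 4.0 1.5
   vertex 4.5 2.5 2.5
   vertex 3.5 0.0 0.5
  endloop
 endfacet
 facet normal -0.751 -0.501 -0.429
  outer loop
   vertex 1.5 3.0 0.5
   vertex 3.5 0.0 0.5
   vertex 0.5 1.5 4.0
  endloop
 endfacet
 facet normal -0.205 0.821 0.533
  outer loop
   vertex 2.0 3.5 1.5
   vertex 0.5 1.5 4.0
   vertex 4.0 4.0 1.5
  endloop
 endfacet
 facet normal -0.762 0.645 0.059
  outer loop
   vertex 2.0 3.5 1.5
   vertex 1.5 3.0 0.5
   vertex 0.5 1.5 4.0
  endloop
 endfacet
 facet normal 0.704 0.088 -0.704
  outer loop
   vertex 3.0 4.0 0.5
   vertex 4.0 4.0 1.5
   vertex 3.5 0.0 0.5
  endloop
 endfacet
 facet normal 0.000 0.000 -1.000
  outer loop
   vertex 3.0 4.0 0.5
   vertex 3.5 0.0 0.5
   vertex 1.5 3.0 0.5
  endloop
 endfacet
 facet normal -0.236 0.943 0.236
  outer loop
   vertex 3.0 4.0 0.5
   vertex 2.0 3.5 1.5
   vertex 4.0 4.0 1.5
  endloop
 endfacet
 facet normal -0.549 0.824 -0.137
  outer loop
   vertex 3.0 4.0 0.5
   vertex 1.5 3.0 0.5
   vertex 2.0 3.5 1.5
  endloop
 endfacet
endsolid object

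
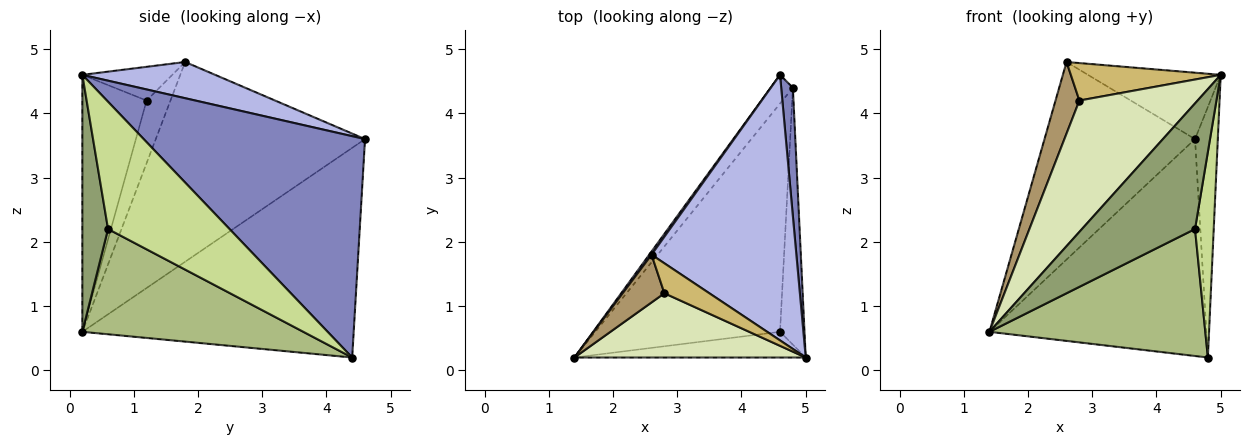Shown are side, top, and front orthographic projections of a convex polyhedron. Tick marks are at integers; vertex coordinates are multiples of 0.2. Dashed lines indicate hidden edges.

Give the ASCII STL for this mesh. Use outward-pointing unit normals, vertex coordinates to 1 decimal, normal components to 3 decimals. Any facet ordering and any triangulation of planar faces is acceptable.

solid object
 facet normal -0.778 0.622 -0.082
  outer loop
   vertex 4.8 4.4 0.2
   vertex 1.4 0.2 0.6
   vertex 4.6 4.6 3.6
  endloop
 endfacet
 facet normal 0.993 0.102 0.052
  outer loop
   vertex 4.8 4.4 0.2
   vertex 4.6 4.6 3.6
   vertex 5.0 0.2 4.6
  endloop
 endfacet
 facet normal -0.812 0.584 0.009
  outer loop
   vertex 2.6 1.8 4.8
   vertex 4.6 4.6 3.6
   vertex 1.4 0.2 0.6
  endloop
 endfacet
 facet normal 0.236 0.236 0.943
  outer loop
   vertex 2.6 1.8 4.8
   vertex 5.0 0.2 4.6
   vertex 4.6 4.6 3.6
  endloop
 endfacet
 facet normal 0.217 -0.956 -0.196
  outer loop
   vertex 4.6 0.6 2.2
   vertex 5.0 0.2 4.6
   vertex 1.4 0.2 0.6
  endloop
 endfacet
 facet normal 0.446 -0.435 -0.782
  outer loop
   vertex 4.6 0.6 2.2
   vertex 1.4 0.2 0.6
   vertex 4.8 4.4 0.2
  endloop
 endfacet
 facet normal 0.971 -0.149 -0.187
  outer loop
   vertex 4.6 0.6 2.2
   vertex 4.8 4.4 0.2
   vertex 5.0 0.2 4.6
  endloop
 endfacet
 facet normal -0.439 -0.807 0.395
  outer loop
   vertex 2.8 1.2 4.2
   vertex 1.4 0.2 0.6
   vertex 5.0 0.2 4.6
  endloop
 endfacet
 facet normal -0.640 -0.640 0.426
  outer loop
   vertex 2.8 1.2 4.2
   vertex 2.6 1.8 4.8
   vertex 1.4 0.2 0.6
  endloop
 endfacet
 facet normal -0.424 -0.707 0.566
  outer loop
   vertex 2.8 1.2 4.2
   vertex 5.0 0.2 4.6
   vertex 2.6 1.8 4.8
  endloop
 endfacet
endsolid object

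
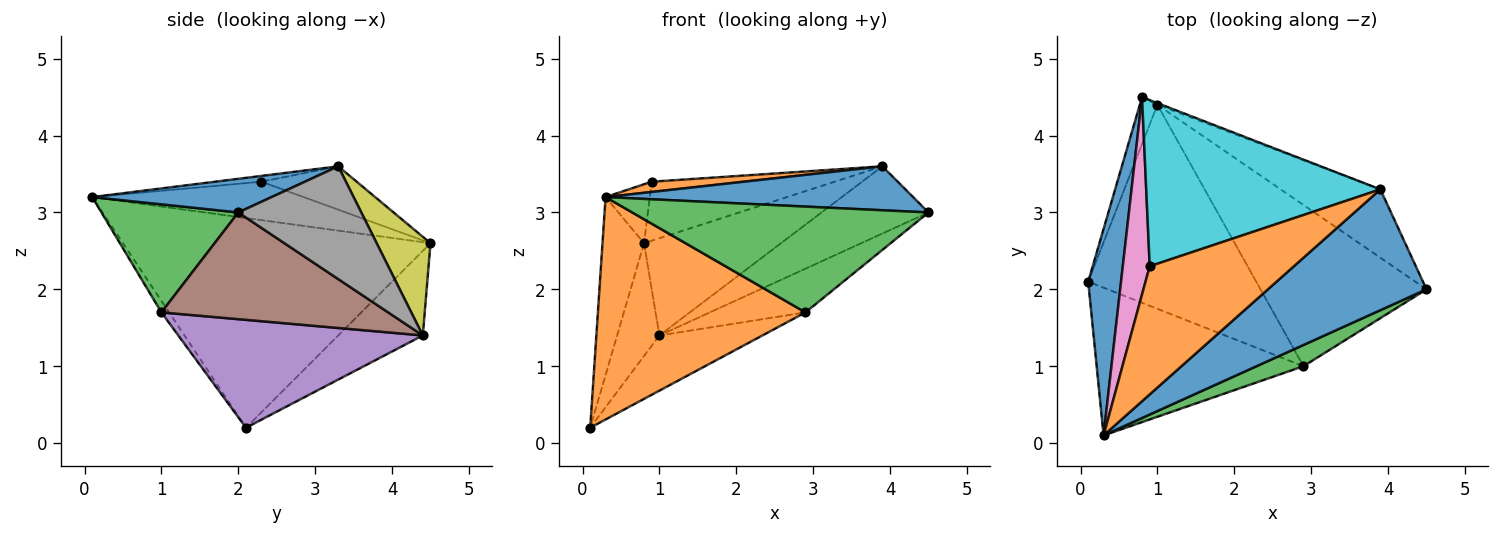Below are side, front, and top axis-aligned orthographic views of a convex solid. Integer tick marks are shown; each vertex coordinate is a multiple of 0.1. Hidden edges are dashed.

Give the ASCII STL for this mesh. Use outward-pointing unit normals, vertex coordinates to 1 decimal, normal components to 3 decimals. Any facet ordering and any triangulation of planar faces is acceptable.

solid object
 facet normal -0.979 0.132 0.153
  outer loop
   vertex 0.3 0.1 3.2
   vertex 0.8 4.5 2.6
   vertex 0.1 2.1 0.2
  endloop
 endfacet
 facet normal -0.031 -0.833 -0.553
  outer loop
   vertex 2.9 1.0 1.7
   vertex 0.3 0.1 3.2
   vertex 0.1 2.1 0.2
  endloop
 endfacet
 facet normal 0.413 -0.893 0.179
  outer loop
   vertex 2.9 1.0 1.7
   vertex 4.5 2.0 3.0
   vertex 0.3 0.1 3.2
  endloop
 endfacet
 facet normal -0.879 0.440 -0.183
  outer loop
   vertex 1.0 4.4 1.4
   vertex 0.1 2.1 0.2
   vertex 0.8 4.5 2.6
  endloop
 endfacet
 facet normal 0.527 0.222 -0.821
  outer loop
   vertex 1.0 4.4 1.4
   vertex 2.9 1.0 1.7
   vertex 0.1 2.1 0.2
  endloop
 endfacet
 facet normal 0.527 0.222 -0.820
  outer loop
   vertex 1.0 4.4 1.4
   vertex 4.5 2.0 3.0
   vertex 2.9 1.0 1.7
  endloop
 endfacet
 facet normal -0.807 0.169 0.565
  outer loop
   vertex 0.9 2.3 3.4
   vertex 0.8 4.5 2.6
   vertex 0.3 0.1 3.2
  endloop
 endfacet
 facet normal 0.628 0.546 -0.555
  outer loop
   vertex 3.9 3.3 3.6
   vertex 4.5 2.0 3.0
   vertex 1.0 4.4 1.4
  endloop
 endfacet
 facet normal 0.366 0.931 -0.017
  outer loop
   vertex 3.9 3.3 3.6
   vertex 1.0 4.4 1.4
   vertex 0.8 4.5 2.6
  endloop
 endfacet
 facet normal -0.172 0.330 0.928
  outer loop
   vertex 3.9 3.3 3.6
   vertex 0.8 4.5 2.6
   vertex 0.9 2.3 3.4
  endloop
 endfacet
 facet normal 0.196 -0.335 0.922
  outer loop
   vertex 3.9 3.3 3.6
   vertex 0.3 0.1 3.2
   vertex 4.5 2.0 3.0
  endloop
 endfacet
 facet normal -0.040 -0.080 0.996
  outer loop
   vertex 3.9 3.3 3.6
   vertex 0.9 2.3 3.4
   vertex 0.3 0.1 3.2
  endloop
 endfacet
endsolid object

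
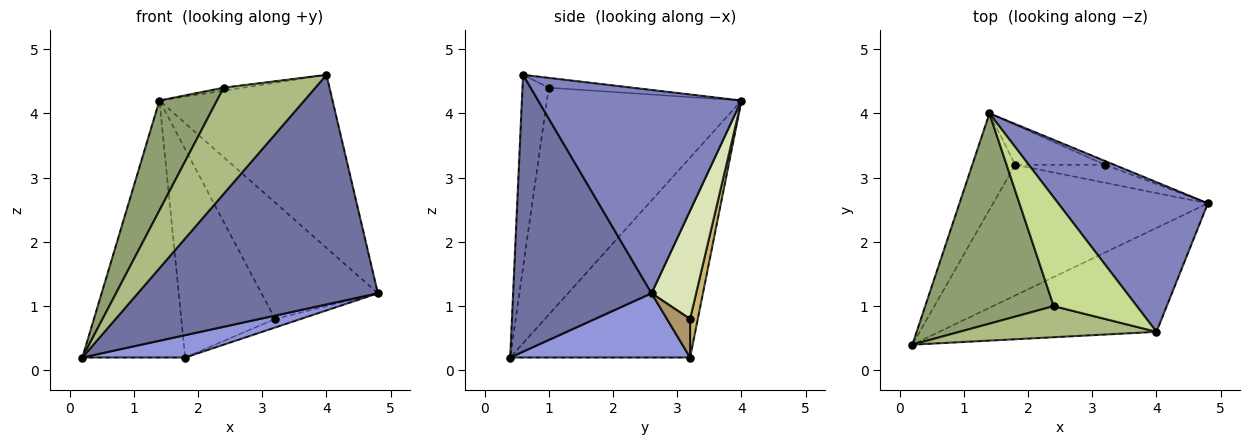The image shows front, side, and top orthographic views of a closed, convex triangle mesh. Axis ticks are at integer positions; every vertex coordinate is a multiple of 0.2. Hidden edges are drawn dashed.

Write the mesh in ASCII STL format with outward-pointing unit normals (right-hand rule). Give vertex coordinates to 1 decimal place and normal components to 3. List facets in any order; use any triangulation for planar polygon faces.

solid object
 facet normal 0.465 -0.807 -0.365
  outer loop
   vertex 4.0 0.6 4.6
   vertex 0.2 0.4 0.2
   vertex 4.8 2.6 1.2
  endloop
 endfacet
 facet normal 0.664 0.565 0.489
  outer loop
   vertex 4.0 0.6 4.6
   vertex 4.8 2.6 1.2
   vertex 1.4 4.0 4.2
  endloop
 endfacet
 facet normal 0.283 -0.162 -0.945
  outer loop
   vertex 1.8 3.2 0.2
   vertex 4.8 2.6 1.2
   vertex 0.2 0.4 0.2
  endloop
 endfacet
 facet normal -0.854 0.488 -0.183
  outer loop
   vertex 1.8 3.2 0.2
   vertex 0.2 0.4 0.2
   vertex 1.4 4.0 4.2
  endloop
 endfacet
 facet normal -0.843 -0.249 0.477
  outer loop
   vertex 2.4 1.0 4.4
   vertex 1.4 4.0 4.2
   vertex 0.2 0.4 0.2
  endloop
 endfacet
 facet normal -0.265 -0.925 0.271
  outer loop
   vertex 2.4 1.0 4.4
   vertex 0.2 0.4 0.2
   vertex 4.0 0.6 4.6
  endloop
 endfacet
 facet normal -0.117 0.027 0.993
  outer loop
   vertex 2.4 1.0 4.4
   vertex 4.0 0.6 4.6
   vertex 1.4 4.0 4.2
  endloop
 endfacet
 facet normal 0.358 0.933 -0.030
  outer loop
   vertex 3.2 3.2 0.8
   vertex 1.4 4.0 4.2
   vertex 4.8 2.6 1.2
  endloop
 endfacet
 facet normal 0.361 0.401 -0.842
  outer loop
   vertex 3.2 3.2 0.8
   vertex 4.8 2.6 1.2
   vertex 1.8 3.2 0.2
  endloop
 endfacet
 facet normal 0.080 0.979 -0.188
  outer loop
   vertex 3.2 3.2 0.8
   vertex 1.8 3.2 0.2
   vertex 1.4 4.0 4.2
  endloop
 endfacet
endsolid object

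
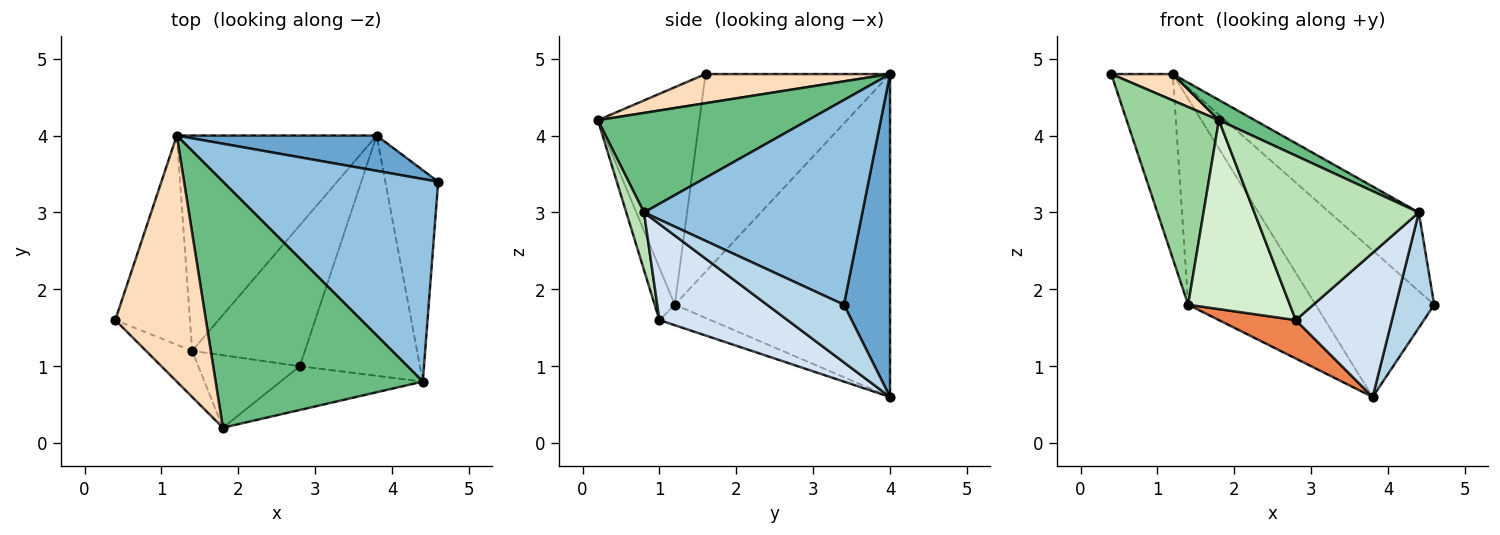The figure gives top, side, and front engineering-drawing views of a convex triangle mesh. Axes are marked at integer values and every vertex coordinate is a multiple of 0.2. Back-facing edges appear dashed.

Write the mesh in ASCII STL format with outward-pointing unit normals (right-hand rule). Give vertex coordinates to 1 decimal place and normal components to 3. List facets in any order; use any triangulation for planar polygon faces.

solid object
 facet normal 0.354 0.909 0.219
  outer loop
   vertex 3.8 4.0 0.6
   vertex 1.2 4.0 4.8
   vertex 4.6 3.4 1.8
  endloop
 endfacet
 facet normal 0.663 0.271 0.698
  outer loop
   vertex 4.4 0.8 3.0
   vertex 4.6 3.4 1.8
   vertex 1.2 4.0 4.8
  endloop
 endfacet
 facet normal 0.692 -0.346 -0.634
  outer loop
   vertex 4.4 0.8 3.0
   vertex 3.8 4.0 0.6
   vertex 4.6 3.4 1.8
  endloop
 endfacet
 facet normal 0.566 -0.424 -0.707
  outer loop
   vertex 4.4 0.8 3.0
   vertex 2.8 1.0 1.6
   vertex 3.8 4.0 0.6
  endloop
 endfacet
 facet normal -0.173 -0.259 -0.950
  outer loop
   vertex 1.4 1.2 1.8
   vertex 3.8 4.0 0.6
   vertex 2.8 1.0 1.6
  endloop
 endfacet
 facet normal -0.893 0.298 -0.337
  outer loop
   vertex 1.4 1.2 1.8
   vertex 0.4 1.6 4.8
   vertex 1.2 4.0 4.8
  endloop
 endfacet
 facet normal -0.760 0.450 -0.470
  outer loop
   vertex 1.4 1.2 1.8
   vertex 1.2 4.0 4.8
   vertex 3.8 4.0 0.6
  endloop
 endfacet
 facet normal 0.304 -0.101 0.947
  outer loop
   vertex 1.8 0.2 4.2
   vertex 1.2 4.0 4.8
   vertex 0.4 1.6 4.8
  endloop
 endfacet
 facet normal 0.432 -0.074 0.899
  outer loop
   vertex 1.8 0.2 4.2
   vertex 4.4 0.8 3.0
   vertex 1.2 4.0 4.8
  endloop
 endfacet
 facet normal -0.731 -0.665 -0.155
  outer loop
   vertex 1.8 0.2 4.2
   vertex 0.4 1.6 4.8
   vertex 1.4 1.2 1.8
  endloop
 endfacet
 facet normal 0.104 -0.961 -0.256
  outer loop
   vertex 1.8 0.2 4.2
   vertex 2.8 1.0 1.6
   vertex 4.4 0.8 3.0
  endloop
 endfacet
 facet normal -0.181 -0.918 -0.352
  outer loop
   vertex 1.8 0.2 4.2
   vertex 1.4 1.2 1.8
   vertex 2.8 1.0 1.6
  endloop
 endfacet
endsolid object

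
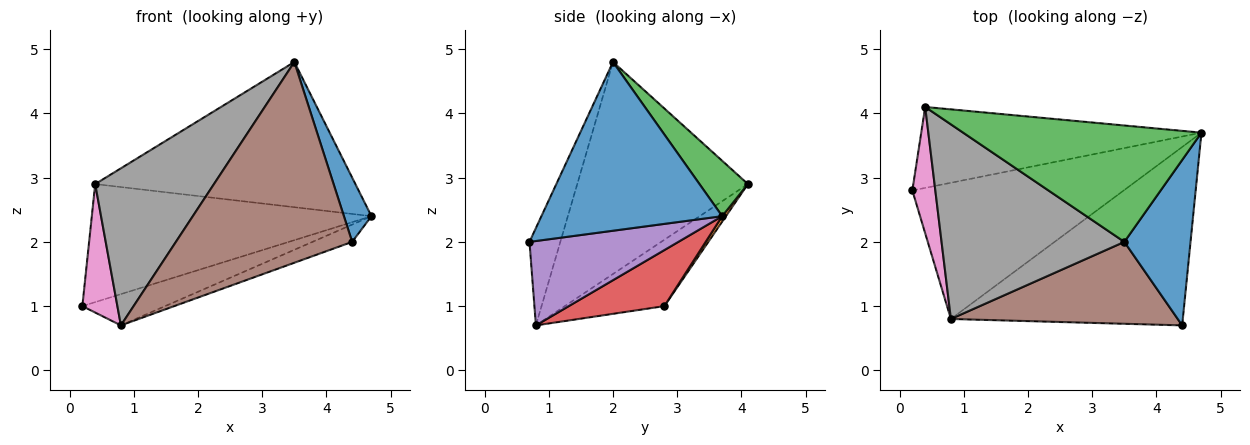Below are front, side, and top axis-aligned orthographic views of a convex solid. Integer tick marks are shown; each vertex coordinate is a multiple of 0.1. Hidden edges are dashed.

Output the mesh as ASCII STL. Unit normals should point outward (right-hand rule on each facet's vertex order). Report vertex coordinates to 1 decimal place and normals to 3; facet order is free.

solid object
 facet normal 0.922 -0.140 0.361
  outer loop
   vertex 3.5 2.0 4.8
   vertex 4.4 0.7 2.0
   vertex 4.7 3.7 2.4
  endloop
 endfacet
 facet normal 0.011 0.825 -0.565
  outer loop
   vertex 0.4 4.1 2.9
   vertex 4.7 3.7 2.4
   vertex 0.2 2.8 1.0
  endloop
 endfacet
 facet normal 0.144 0.772 0.619
  outer loop
   vertex 0.4 4.1 2.9
   vertex 3.5 2.0 4.8
   vertex 4.7 3.7 2.4
  endloop
 endfacet
 facet normal 0.250 0.217 -0.944
  outer loop
   vertex 0.8 0.8 0.7
   vertex 0.2 2.8 1.0
   vertex 4.7 3.7 2.4
  endloop
 endfacet
 facet normal 0.340 0.091 -0.936
  outer loop
   vertex 0.8 0.8 0.7
   vertex 4.7 3.7 2.4
   vertex 4.4 0.7 2.0
  endloop
 endfacet
 facet normal -0.160 -0.914 0.373
  outer loop
   vertex 0.8 0.8 0.7
   vertex 4.4 0.7 2.0
   vertex 3.5 2.0 4.8
  endloop
 endfacet
 facet normal -0.897 -0.316 0.310
  outer loop
   vertex 0.8 0.8 0.7
   vertex 0.4 4.1 2.9
   vertex 0.2 2.8 1.0
  endloop
 endfacet
 facet normal -0.670 -0.466 0.578
  outer loop
   vertex 0.8 0.8 0.7
   vertex 3.5 2.0 4.8
   vertex 0.4 4.1 2.9
  endloop
 endfacet
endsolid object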